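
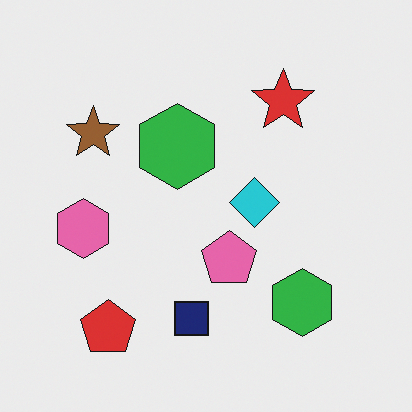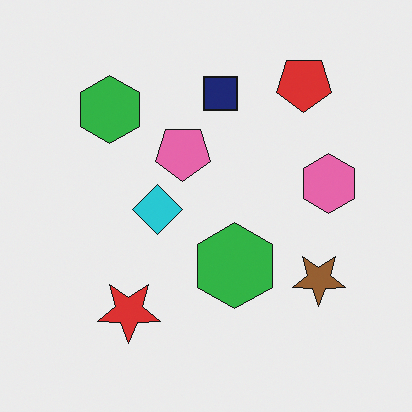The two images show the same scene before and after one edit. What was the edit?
The second image is the first rotated 180°.

The red pentagon sits in the bottom-left of the first image and the top-right of the second — consistent with a whole-image 180° rotation.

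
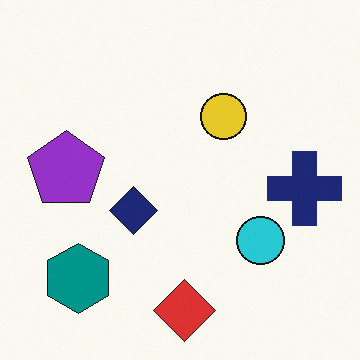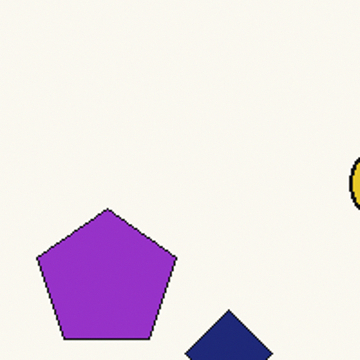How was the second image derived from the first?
This is the original image cropped tightly and scaled back up.

The visible shapes are larger and the field of view is narrower; shapes near the original edges may be partly or wholly outside the frame — a crop-and-rescale.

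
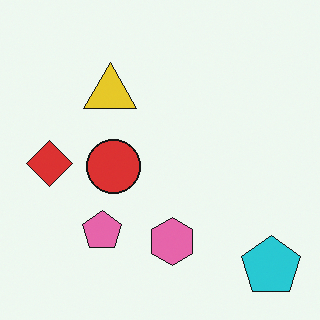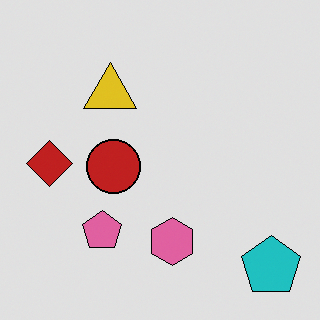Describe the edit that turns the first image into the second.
It was posterized to a reduced palette.

Each flat color has snapped to a coarser quantized level — most visibly, the near-white background has dropped to a flat grey.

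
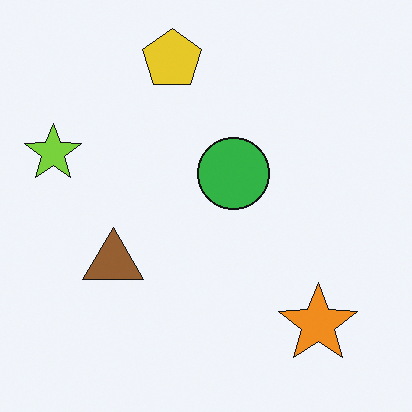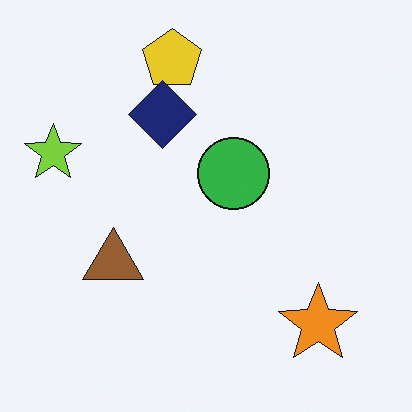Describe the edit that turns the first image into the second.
It was overlaid with an additional navy diamond.

A navy diamond appears in the second image that is absent from the first.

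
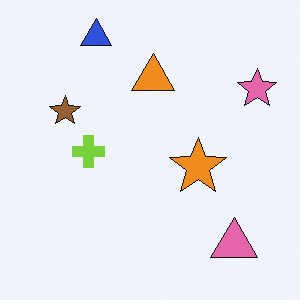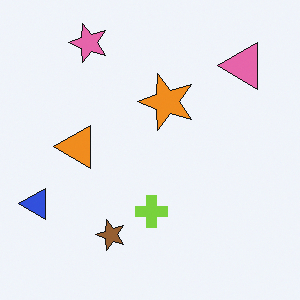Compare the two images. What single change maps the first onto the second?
It was rotated 90° counter-clockwise.

The blue triangle sits in the top-left of the first image and the bottom-left of the second — consistent with a whole-image 90° counter-clockwise rotation.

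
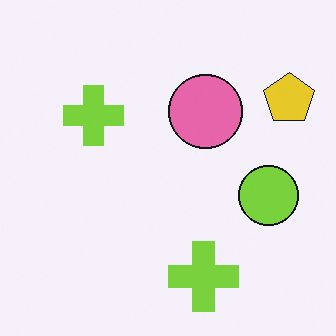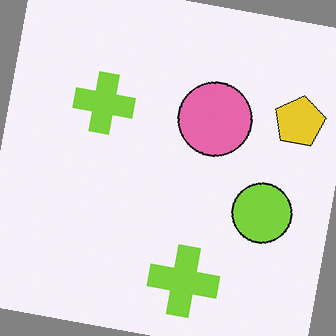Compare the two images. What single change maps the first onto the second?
Rotated clockwise by a slight angle.

Every shape is tilted by the same angle and the image corners show triangular fill wedges — a whole-image rotation by a non-right angle.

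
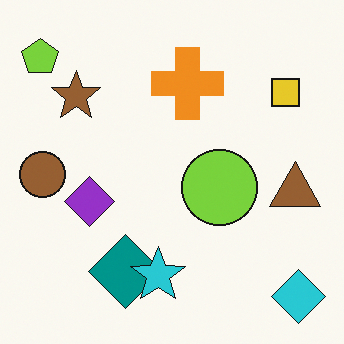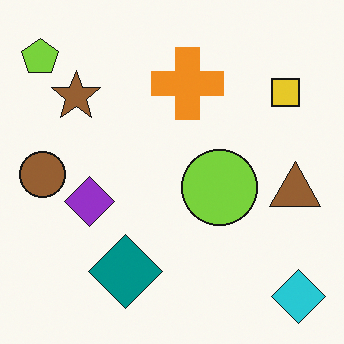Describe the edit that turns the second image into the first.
The first image is the second overlaid with an additional cyan star.

A cyan star appears in the first image that is absent from the second.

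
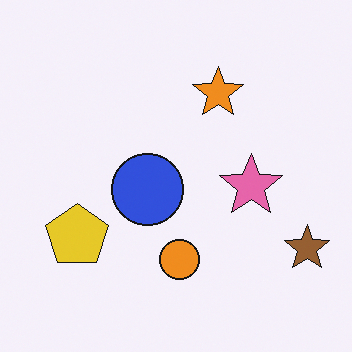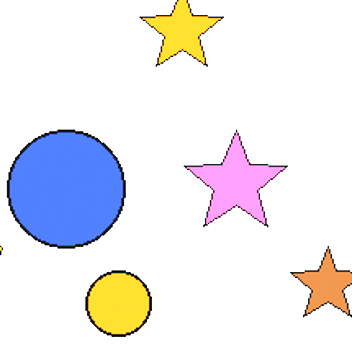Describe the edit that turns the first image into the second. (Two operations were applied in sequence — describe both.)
It was cropped to a noticeably smaller region and rescaled, then noticeably brightened.

The visible shapes are larger and the field of view is narrower; shapes near the original edges may be partly or wholly outside the frame — a crop-and-rescale. Every pixel — background and shapes alike — is uniformly brightened.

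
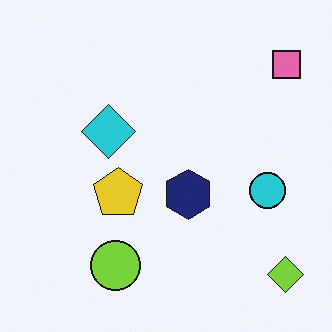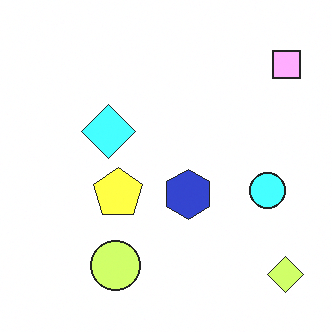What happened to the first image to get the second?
The second image is the first brightened a lot.

Every pixel — background and shapes alike — is uniformly brightened.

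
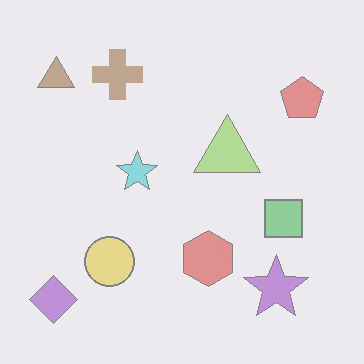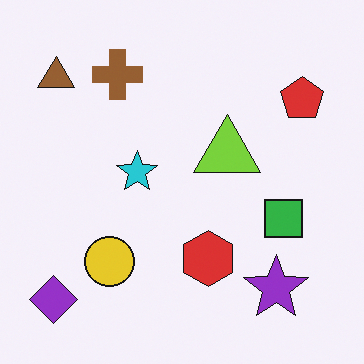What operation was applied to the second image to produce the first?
The first image is the second given much lower contrast.

Tones are pushed toward mid-grey across the whole image — a global contrast change.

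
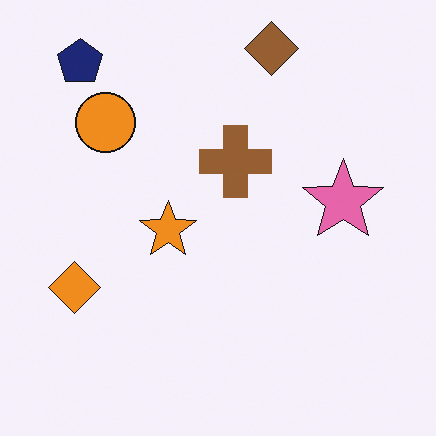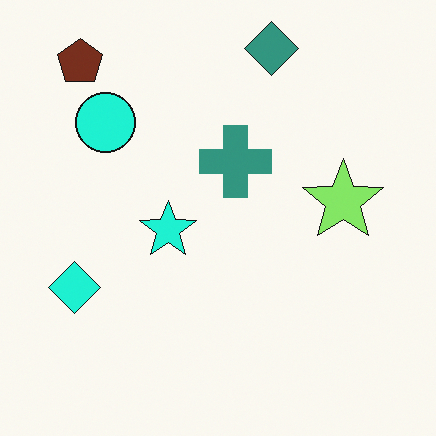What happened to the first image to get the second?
The transformation is: hue-shifted noticeably.

Every shape's color has rotated by the same amount around the hue wheel — a uniform hue shift.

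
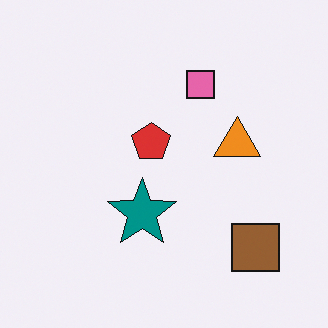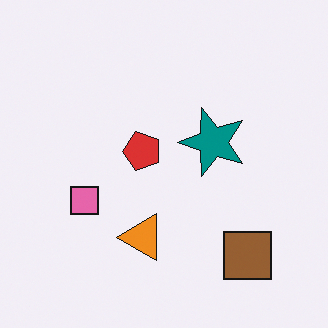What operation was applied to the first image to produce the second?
This is the original image transposed (reflected across the top-left ↔ bottom-right diagonal).

Shapes have swapped their row and column positions — what was in the top-right is now in the bottom-left — a diagonal reflection.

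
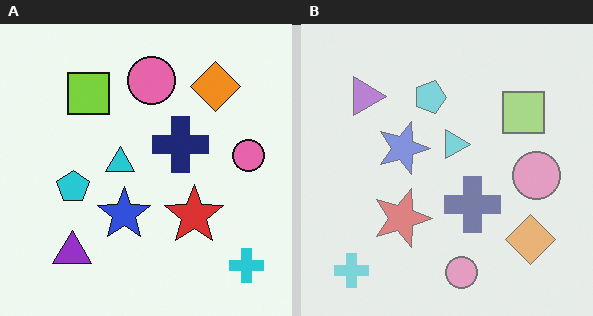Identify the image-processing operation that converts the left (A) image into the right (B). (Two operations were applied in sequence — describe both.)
The right (B) image is the left (A) rotated 90° clockwise, then given much lower contrast.

The cyan cross sits in the bottom-right of the left (A) image and the bottom-left of the right (B) — consistent with a whole-image 90° clockwise rotation. Tones are pushed toward mid-grey across the whole image — a global contrast change.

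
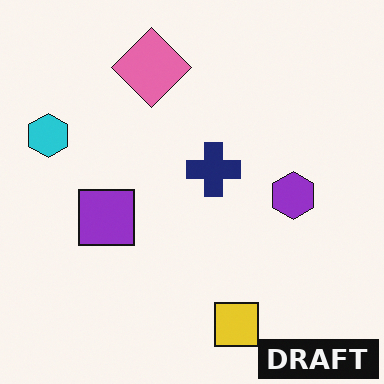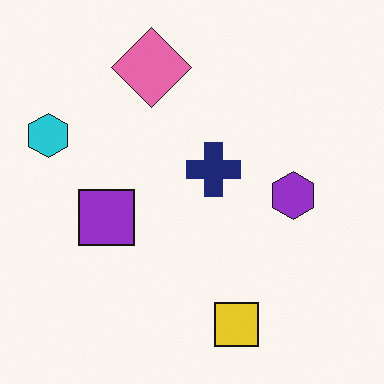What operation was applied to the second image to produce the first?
This is the original image watermarked with the text "DRAFT" in the lower-right corner.

A dark label reading "DRAFT" appears in the lower-right corner.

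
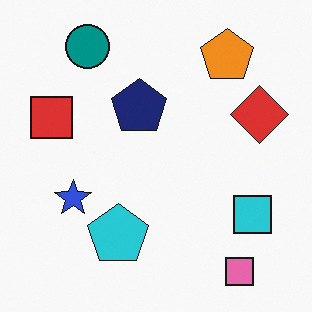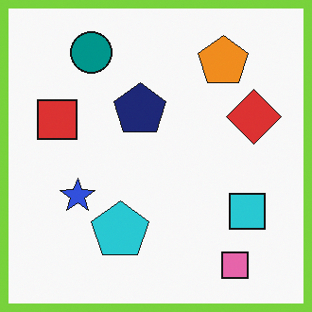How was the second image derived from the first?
The transformation is: framed with a lime border.

A solid lime frame runs around the edge of the second image, with the content slightly shrunk inside it.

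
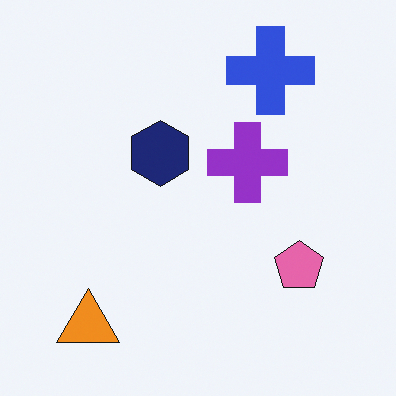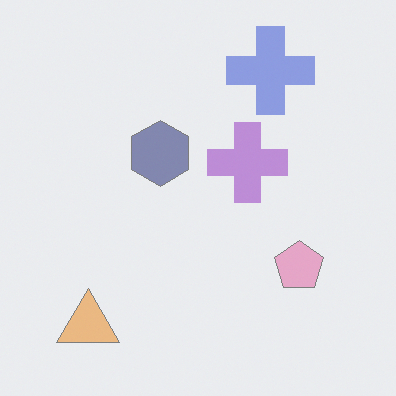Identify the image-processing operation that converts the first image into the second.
The transformation is: given much lower contrast.

Tones are pushed toward mid-grey across the whole image — a global contrast change.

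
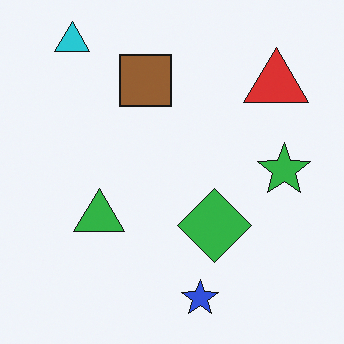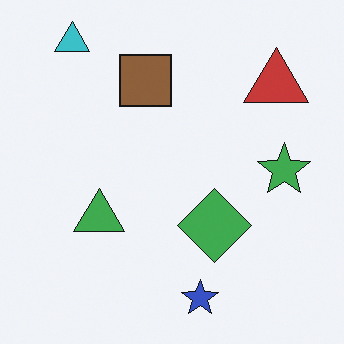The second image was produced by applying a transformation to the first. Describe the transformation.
Slightly desaturated.

All colors are more muted and greyish — a global saturation change.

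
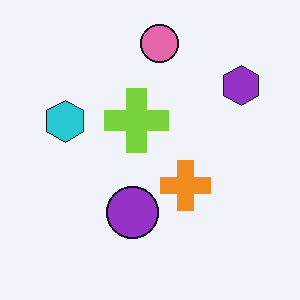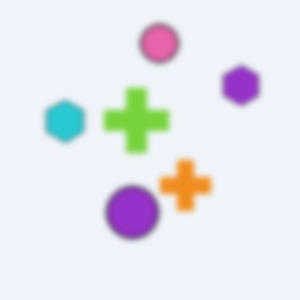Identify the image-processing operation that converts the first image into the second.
The transformation is: moderately blurred.

Shape edges and outlines are uniformly softened across the whole image.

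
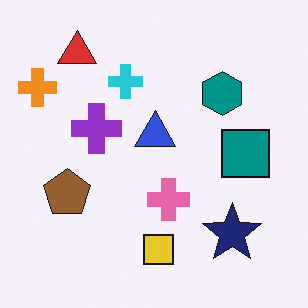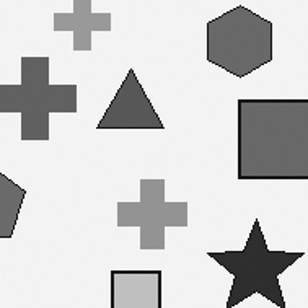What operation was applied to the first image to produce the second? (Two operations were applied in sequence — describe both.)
The transformation is: cropped to a noticeably smaller region and rescaled, then converted to grayscale.

The visible shapes are larger and the field of view is narrower; shapes near the original edges may be partly or wholly outside the frame — a crop-and-rescale. All color is removed — every shape is now a shade of grey.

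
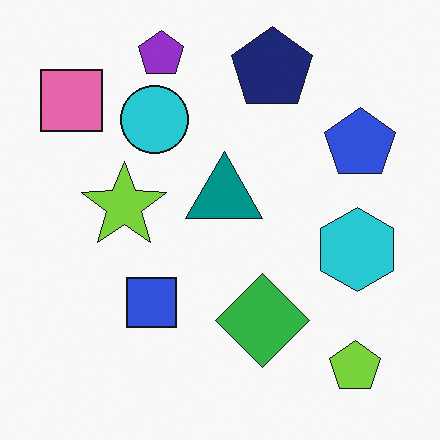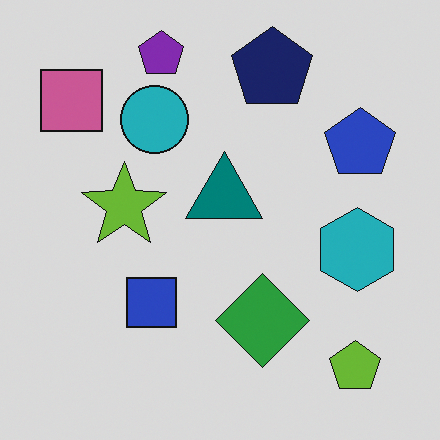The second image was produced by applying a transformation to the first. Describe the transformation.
The image was slightly darkened.

Every pixel — background and shapes alike — is uniformly darkened.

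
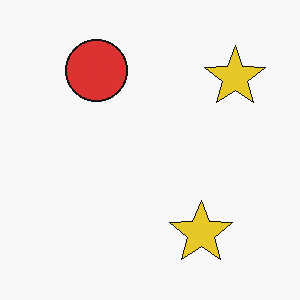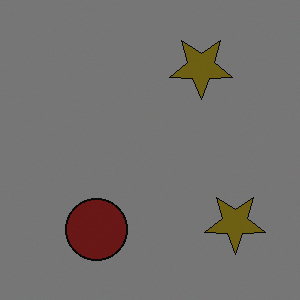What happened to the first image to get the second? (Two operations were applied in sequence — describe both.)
The transformation is: substantially darkened, then flipped vertically (top ↔ bottom).

Every pixel — background and shapes alike — is uniformly darkened. The red circle is in the top-left of the first image and the bottom-left of the second — shapes on opposite sides of the horizontal midline have swapped in a mirror flip.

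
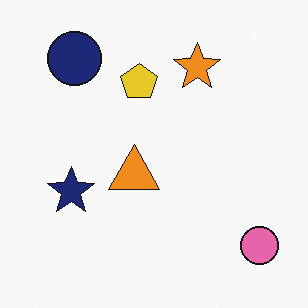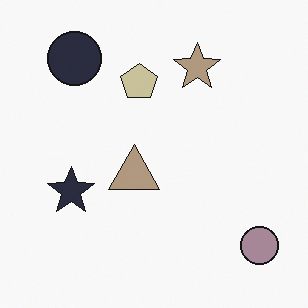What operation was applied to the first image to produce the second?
It was heavily desaturated.

All colors are more muted and greyish — a global saturation change.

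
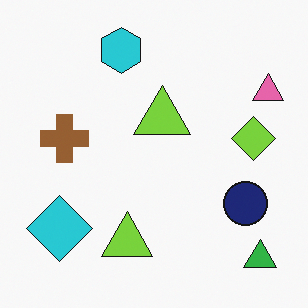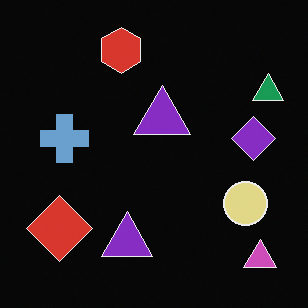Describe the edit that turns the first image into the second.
It was color-inverted (negative).

The light background has become dark and every shape's color is its complement — a photographic negative.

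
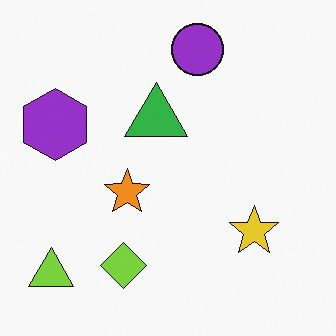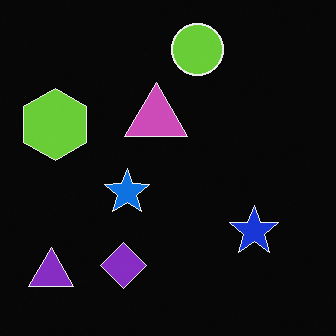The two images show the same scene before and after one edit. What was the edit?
This is the original image color-inverted (negative).

The light background has become dark and every shape's color is its complement — a photographic negative.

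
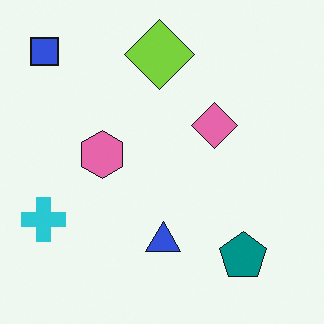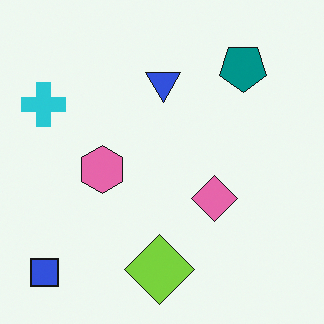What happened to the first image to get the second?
Flipped vertically (top ↔ bottom).

The blue square is in the top-left of the first image and the bottom-left of the second — shapes on opposite sides of the horizontal midline have swapped in a mirror flip.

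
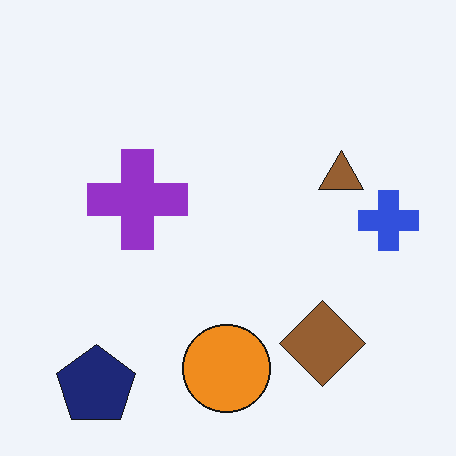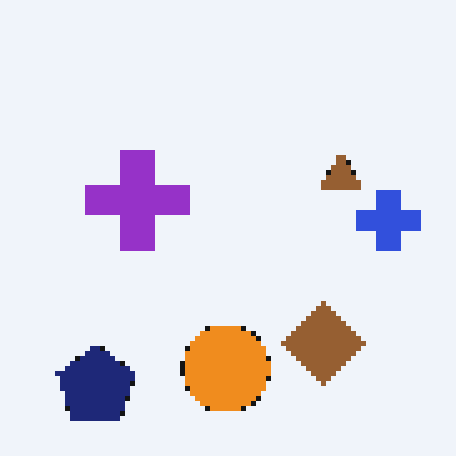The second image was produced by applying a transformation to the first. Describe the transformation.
The second image is the first lightly pixelated (a mild mosaic effect).

Shapes are reduced to large square blocks; fine edges and outlines are lost — a downscale-then-upscale (mosaic) effect.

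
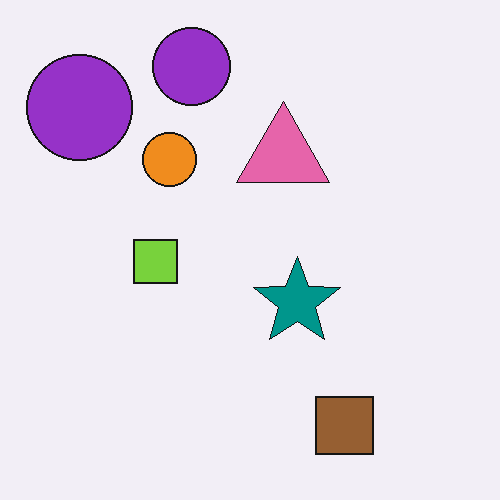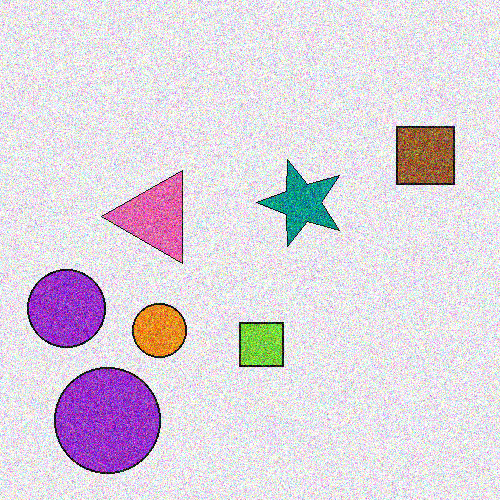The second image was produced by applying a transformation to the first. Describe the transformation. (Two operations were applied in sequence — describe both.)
It was rotated 90° counter-clockwise, then degraded with a thick layer of grain.

The brown square sits in the bottom-right of the first image and the top-right of the second — consistent with a whole-image 90° counter-clockwise rotation. Random speckle covers the whole image, including the flat background.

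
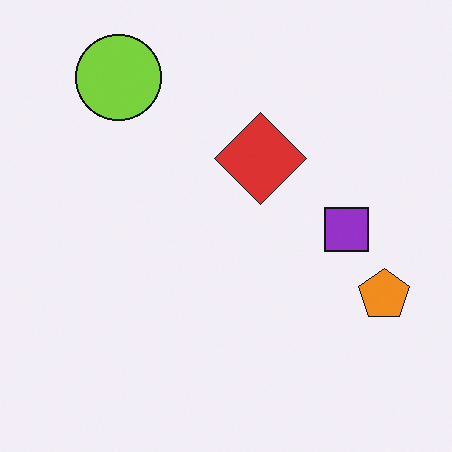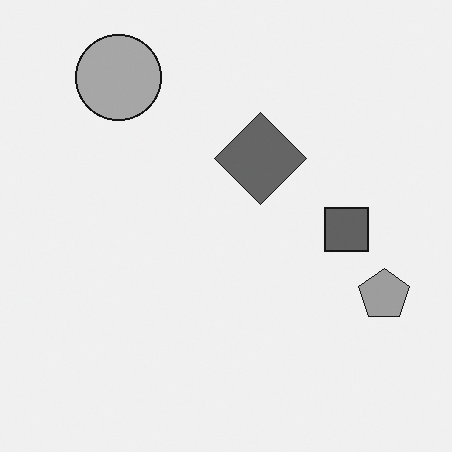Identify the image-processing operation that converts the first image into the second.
Converted to grayscale.

All color is removed — every shape is now a shade of grey.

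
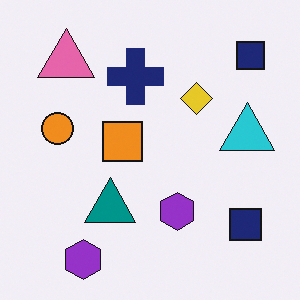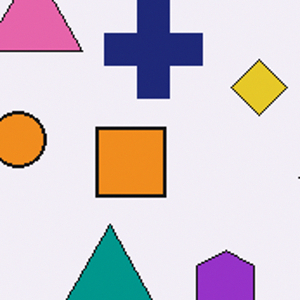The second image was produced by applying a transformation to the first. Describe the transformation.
The image was cropped tightly and scaled back up.

The visible shapes are larger and the field of view is narrower; shapes near the original edges may be partly or wholly outside the frame — a crop-and-rescale.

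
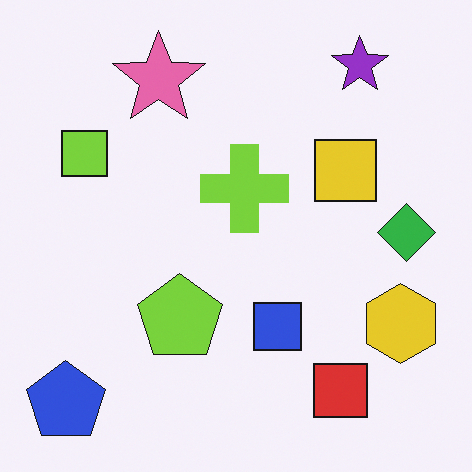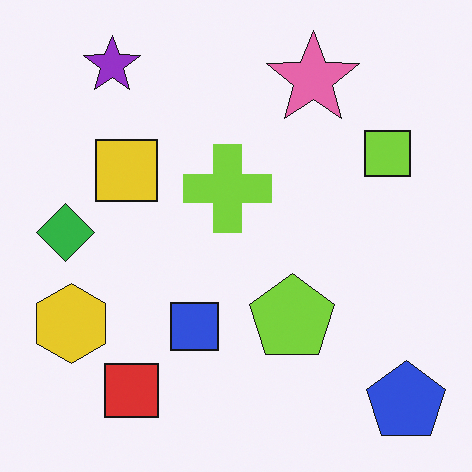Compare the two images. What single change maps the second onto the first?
The transformation is: flipped horizontally (left ↔ right).

The green diamond is in the left of the second image and the right of the first — shapes on opposite sides of the vertical midline have swapped in a mirror flip.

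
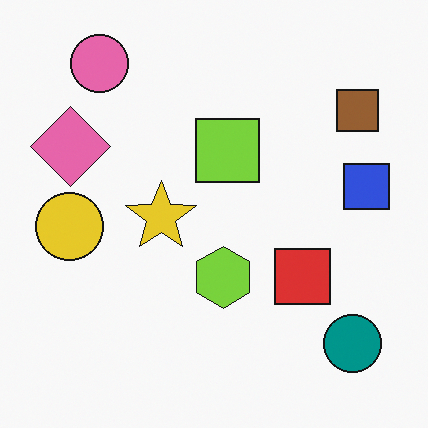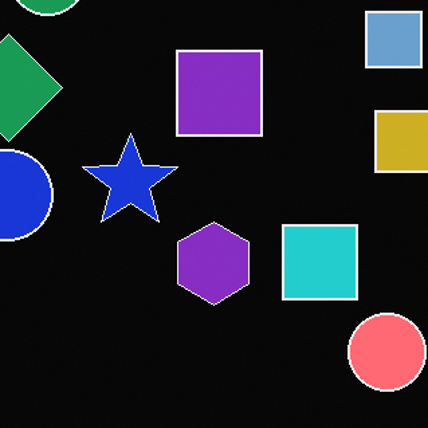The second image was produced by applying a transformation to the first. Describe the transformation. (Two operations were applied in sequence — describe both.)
The transformation is: color-inverted (negative), then cropped to a modestly smaller region and rescaled.

The light background has become dark and every shape's color is its complement — a photographic negative. The visible shapes are larger and the field of view is narrower; shapes near the original edges may be partly or wholly outside the frame — a crop-and-rescale.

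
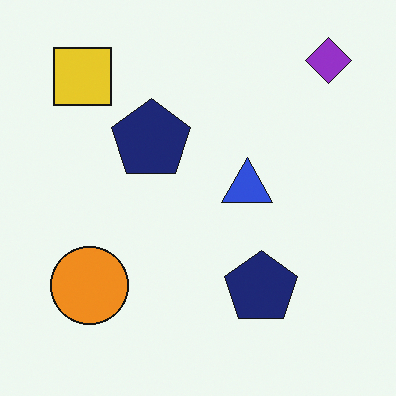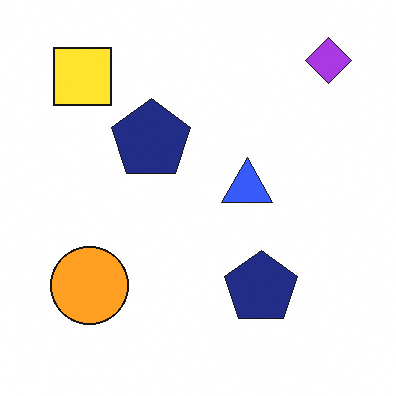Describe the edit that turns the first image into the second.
The image was slightly brightened.

Every pixel — background and shapes alike — is uniformly brightened.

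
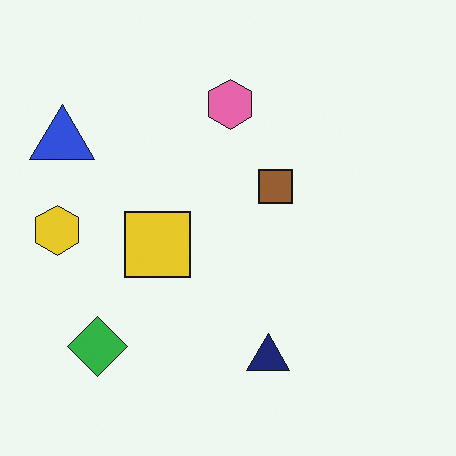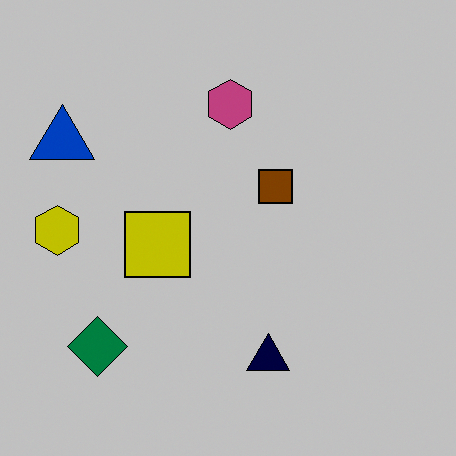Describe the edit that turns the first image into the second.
The transformation is: heavily posterized to just a handful of flat colors.

Each flat color has snapped to a coarser quantized level — most visibly, the near-white background has dropped to a flat grey.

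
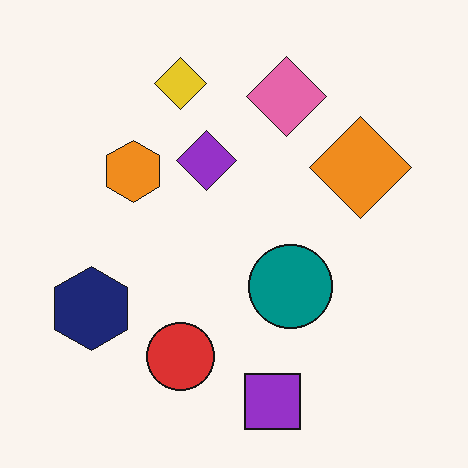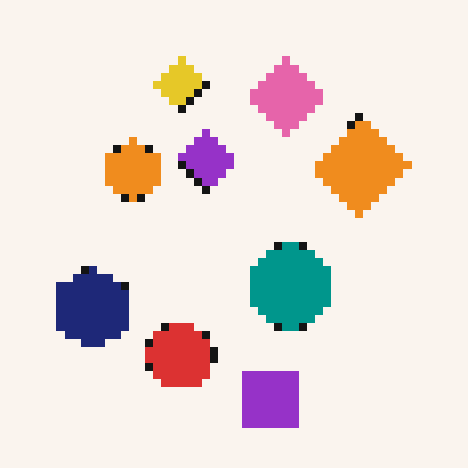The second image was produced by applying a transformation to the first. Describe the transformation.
This is the original image pixelated into visible square blocks.

Shapes are reduced to large square blocks; fine edges and outlines are lost — a downscale-then-upscale (mosaic) effect.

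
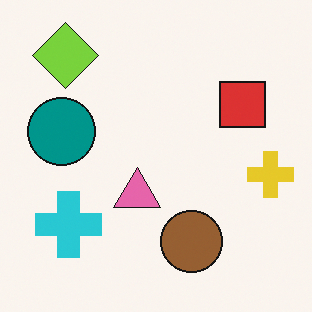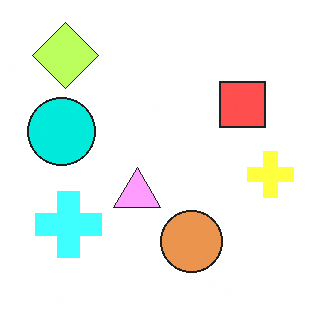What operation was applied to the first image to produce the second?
It was brightened a lot.

Every pixel — background and shapes alike — is uniformly brightened.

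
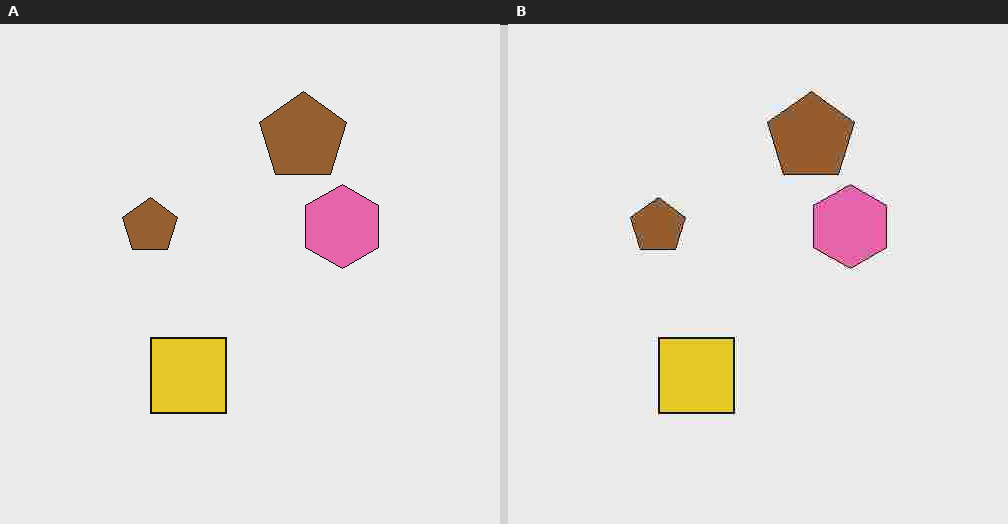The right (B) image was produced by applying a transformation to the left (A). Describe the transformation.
This is the original image heavily JPEG-compressed with obvious blocking artifacts.

Blocky 8×8 compression artifacts appear around shape edges and the flat background shows ringing — characteristic JPEG degradation.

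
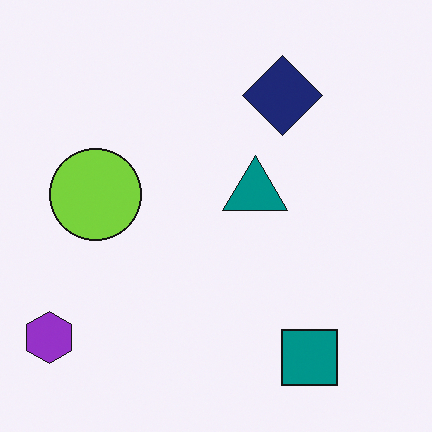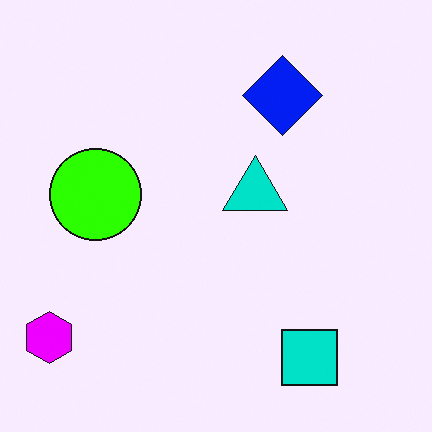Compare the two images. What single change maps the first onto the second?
This is the original image made much more vivid (saturation change).

All colors are more vivid — a global saturation change.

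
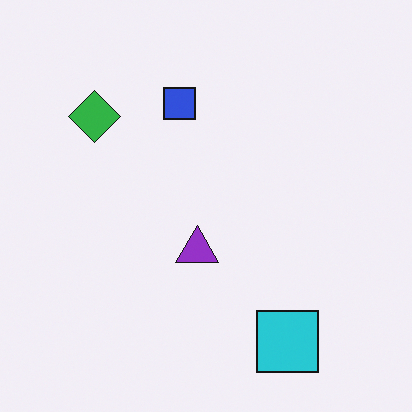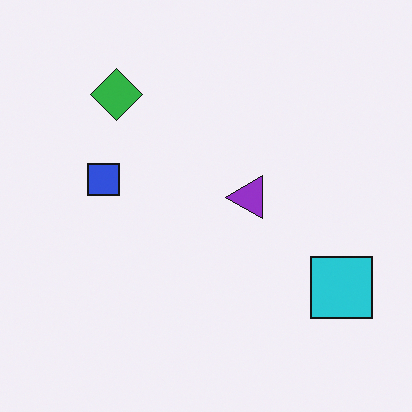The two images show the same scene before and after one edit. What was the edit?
It was transposed (reflected across the top-left ↔ bottom-right diagonal).

Shapes have swapped their row and column positions — what was in the top-right is now in the bottom-left — a diagonal reflection.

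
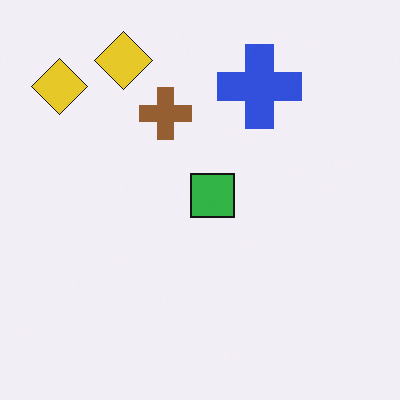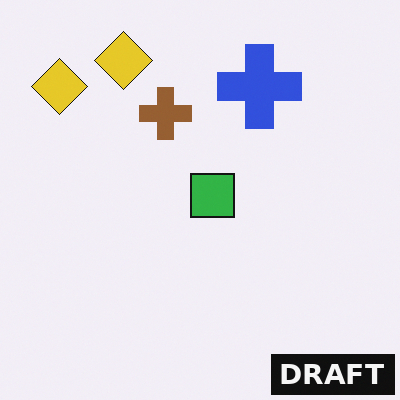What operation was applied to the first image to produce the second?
Watermarked with the text "DRAFT" in the lower-right corner.

A dark label reading "DRAFT" appears in the lower-right corner.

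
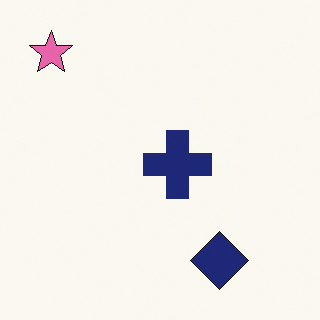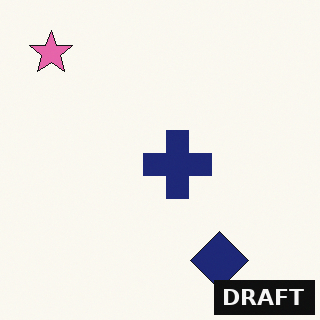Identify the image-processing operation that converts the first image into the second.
This is the original image watermarked with the text "DRAFT" in the lower-right corner.

A dark label reading "DRAFT" appears in the lower-right corner.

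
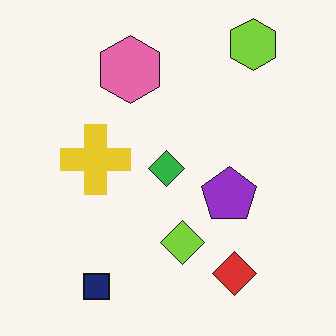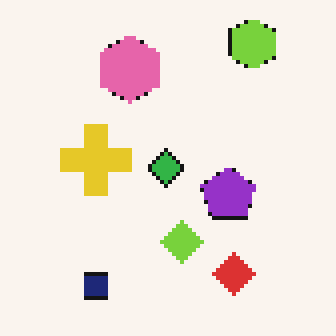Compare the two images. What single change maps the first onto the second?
It was lightly pixelated (a mild mosaic effect).

Shapes are reduced to large square blocks; fine edges and outlines are lost — a downscale-then-upscale (mosaic) effect.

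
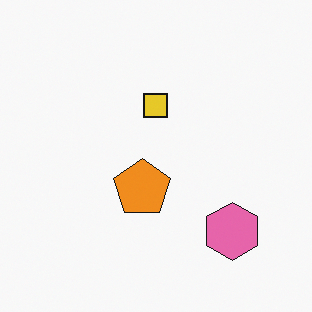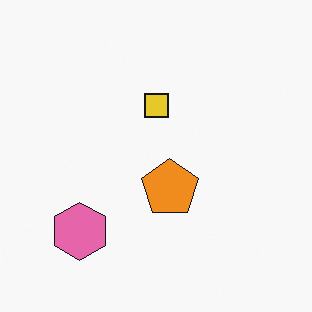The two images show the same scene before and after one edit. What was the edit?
It was flipped horizontally (left ↔ right).

The pink hexagon is in the bottom-right of the first image and the bottom-left of the second — shapes on opposite sides of the vertical midline have swapped in a mirror flip.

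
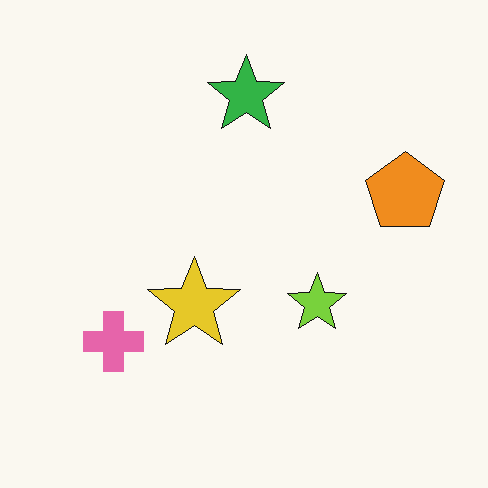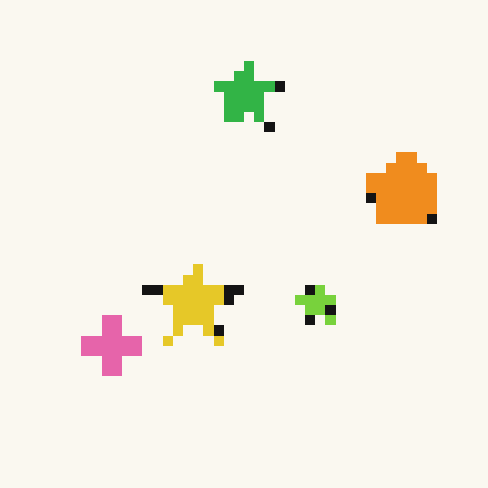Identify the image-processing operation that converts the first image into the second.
This is the original image coarsely pixelated.

Shapes are reduced to large square blocks; fine edges and outlines are lost — a downscale-then-upscale (mosaic) effect.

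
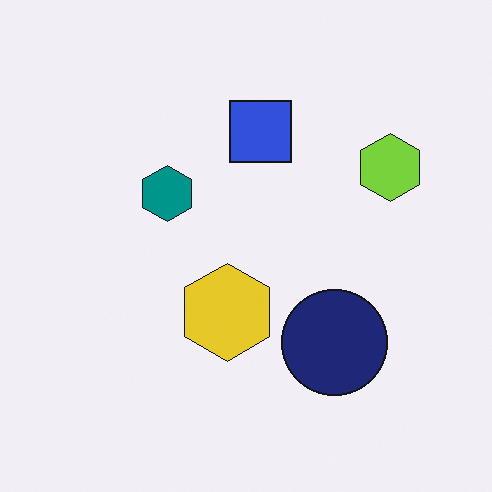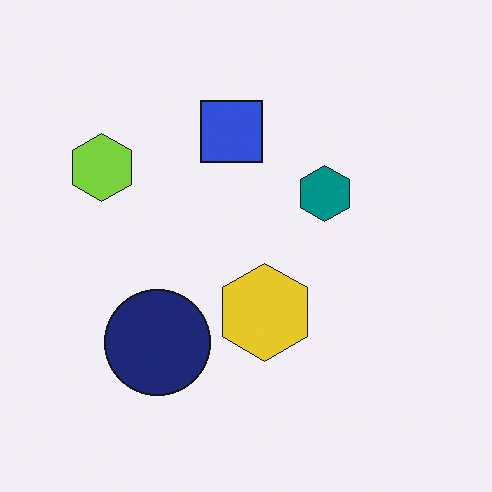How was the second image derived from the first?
The transformation is: flipped horizontally (left ↔ right).

The lime hexagon is in the right of the first image and the left of the second — shapes on opposite sides of the vertical midline have swapped in a mirror flip.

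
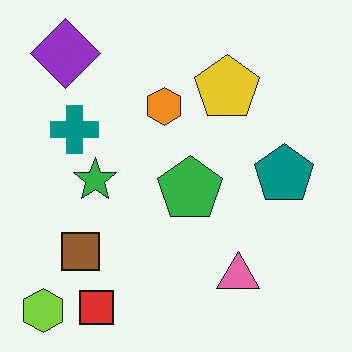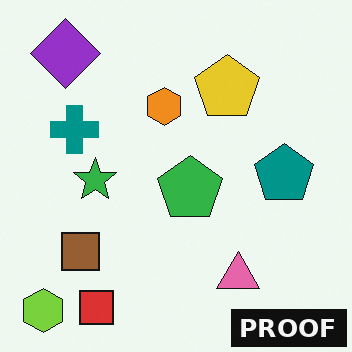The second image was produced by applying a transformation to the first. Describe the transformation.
It was watermarked with the text "PROOF" in the lower-right corner.

A dark label reading "PROOF" appears in the lower-right corner.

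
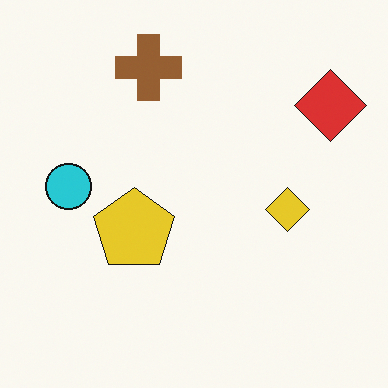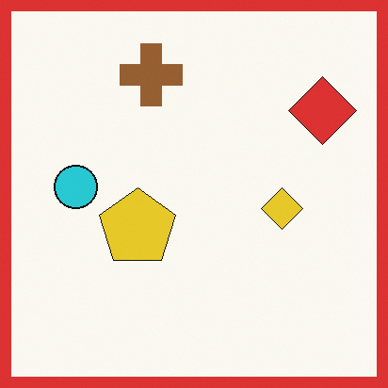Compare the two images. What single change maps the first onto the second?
The image was framed with a red border.

A solid red frame runs around the edge of the second image, with the content slightly shrunk inside it.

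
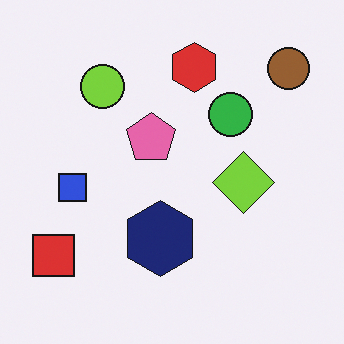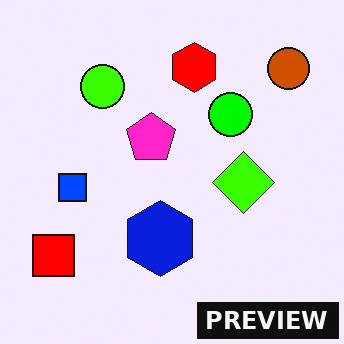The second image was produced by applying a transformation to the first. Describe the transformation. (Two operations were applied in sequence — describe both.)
This is the original image made much more vivid (saturation change), then watermarked with the text "PREVIEW" in the lower-right corner.

All colors are more vivid — a global saturation change. A dark label reading "PREVIEW" appears in the lower-right corner.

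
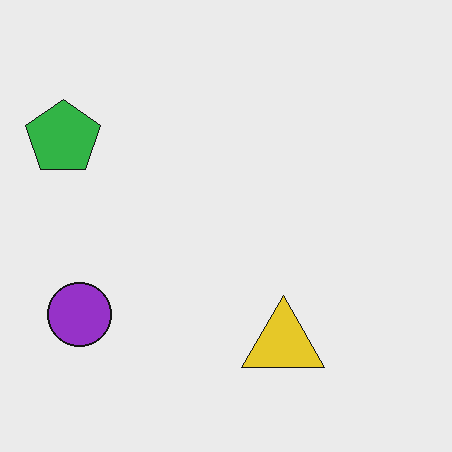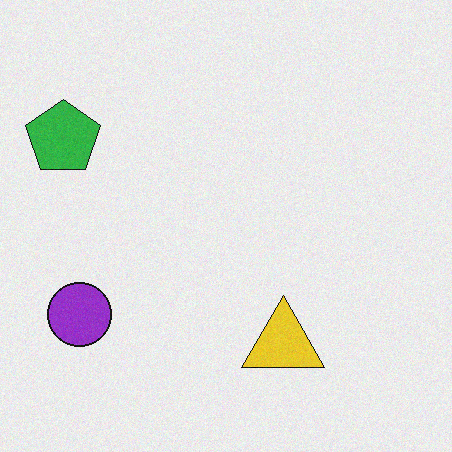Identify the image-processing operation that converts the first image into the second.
The transformation is: degraded with light additive noise.

Random speckle covers the whole image, including the flat background.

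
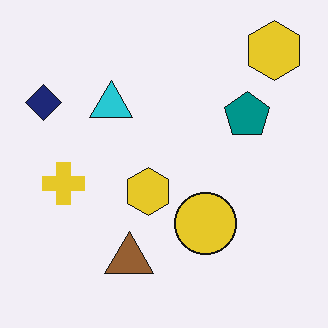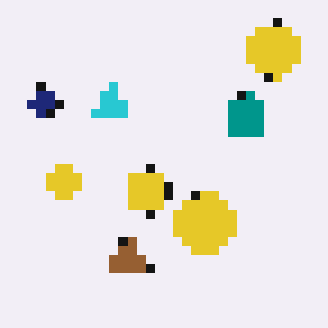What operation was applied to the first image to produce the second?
The transformation is: heavily pixelated into large blocks.

Shapes are reduced to large square blocks; fine edges and outlines are lost — a downscale-then-upscale (mosaic) effect.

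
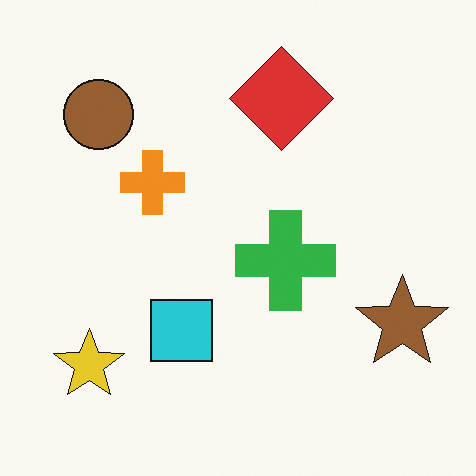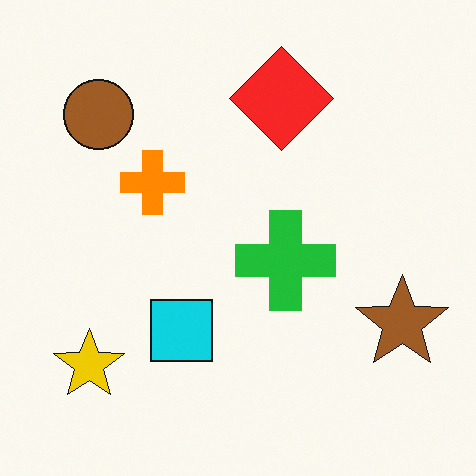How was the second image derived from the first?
The second image is the first slightly oversaturated.

All colors are more vivid — a global saturation change.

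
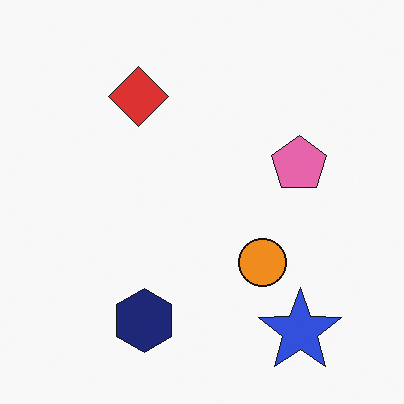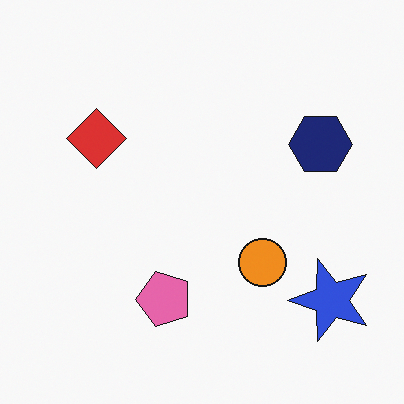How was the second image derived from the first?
The image was transposed (reflected across the top-left ↔ bottom-right diagonal).

Shapes have swapped their row and column positions — what was in the top-right is now in the bottom-left — a diagonal reflection.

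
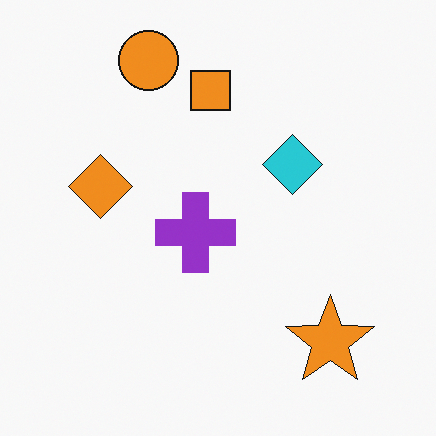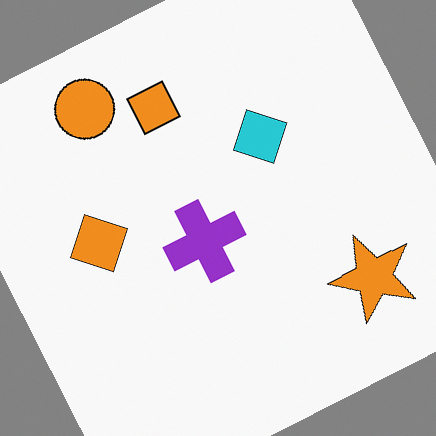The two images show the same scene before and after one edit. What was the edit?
This is the original image rotated counter-clockwise by a moderate amount.

Every shape is tilted by the same angle and the image corners show triangular fill wedges — a whole-image rotation by a non-right angle.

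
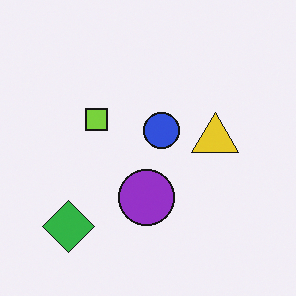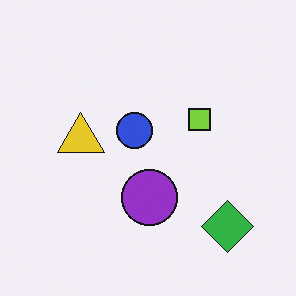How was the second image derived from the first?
Flipped horizontally (left ↔ right).

The green diamond is in the bottom-left of the first image and the bottom-right of the second — shapes on opposite sides of the vertical midline have swapped in a mirror flip.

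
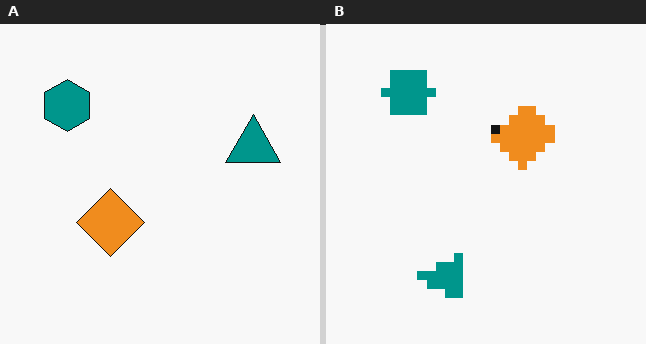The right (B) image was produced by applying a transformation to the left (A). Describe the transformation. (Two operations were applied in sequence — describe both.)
The transformation is: transposed (reflected across the top-left ↔ bottom-right diagonal), then heavily pixelated into large blocks.

Shapes have swapped their row and column positions — what was in the top-right is now in the bottom-left — a diagonal reflection. Shapes are reduced to large square blocks; fine edges and outlines are lost — a downscale-then-upscale (mosaic) effect.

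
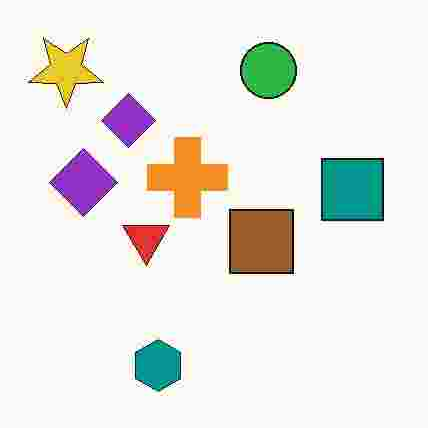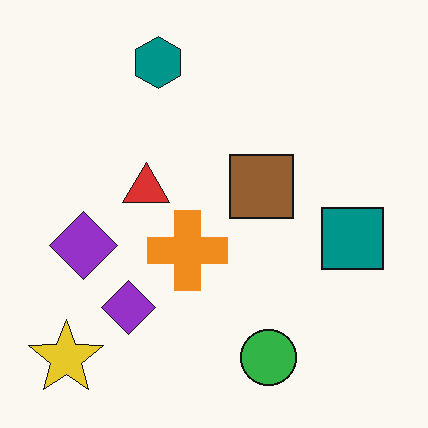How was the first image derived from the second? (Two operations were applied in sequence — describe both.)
The image was degraded with heavy JPEG compression, then flipped vertically (top ↔ bottom).

Blocky 8×8 compression artifacts appear around shape edges and the flat background shows ringing — characteristic JPEG degradation. The teal hexagon is in the top of the second image and the bottom of the first — shapes on opposite sides of the horizontal midline have swapped in a mirror flip.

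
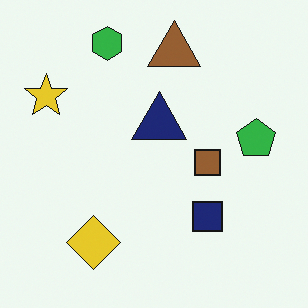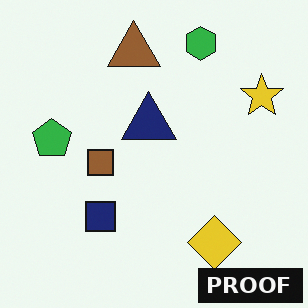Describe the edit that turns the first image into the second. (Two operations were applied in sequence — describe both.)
This is the original image flipped horizontally (left ↔ right), then watermarked with the text "PROOF" in the lower-right corner.

The yellow star is in the top-left of the first image and the top-right of the second — shapes on opposite sides of the vertical midline have swapped in a mirror flip. A dark label reading "PROOF" appears in the lower-right corner.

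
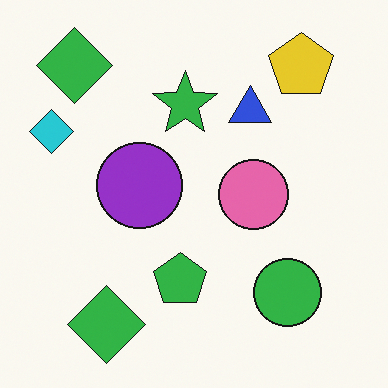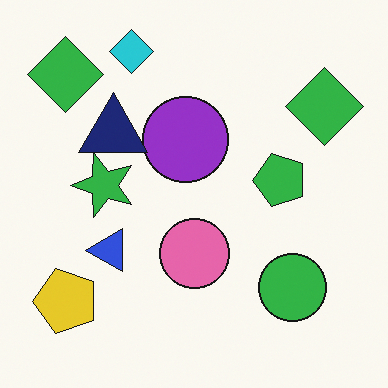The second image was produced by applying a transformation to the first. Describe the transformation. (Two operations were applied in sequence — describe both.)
This is the original image transposed (reflected across the top-left ↔ bottom-right diagonal), then overlaid with an additional navy triangle.

Shapes have swapped their row and column positions — what was in the top-right is now in the bottom-left — a diagonal reflection. A navy triangle appears in the second image that is absent from the first.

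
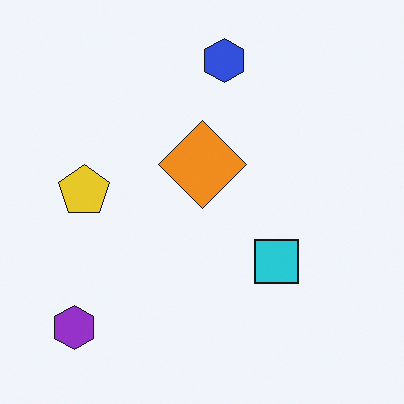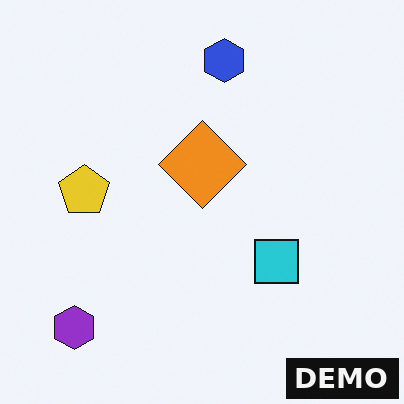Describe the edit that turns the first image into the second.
This is the original image watermarked with the text "DEMO" in the lower-right corner.

A dark label reading "DEMO" appears in the lower-right corner.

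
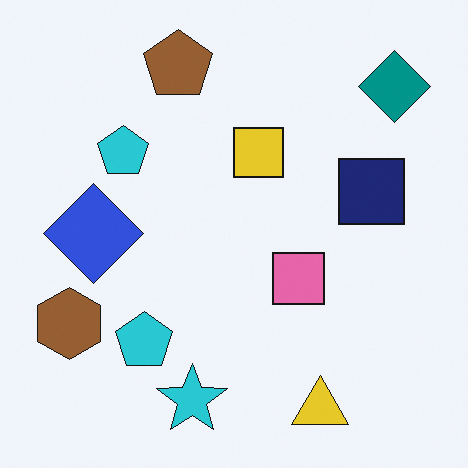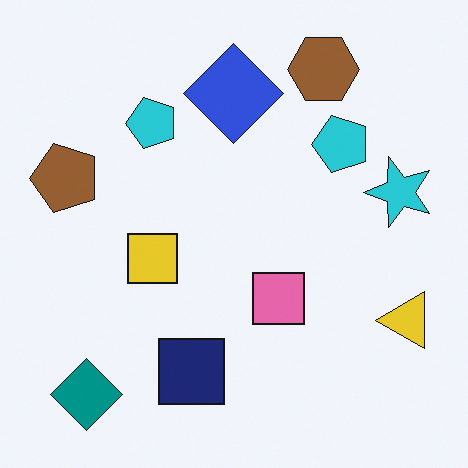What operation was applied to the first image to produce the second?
The image was transposed (reflected across the top-left ↔ bottom-right diagonal).

Shapes have swapped their row and column positions — what was in the top-right is now in the bottom-left — a diagonal reflection.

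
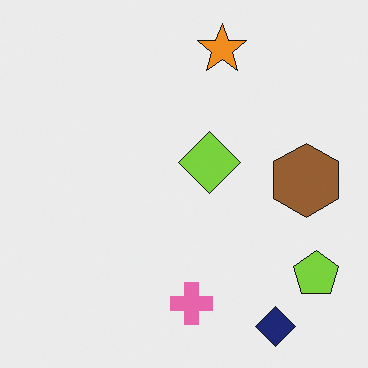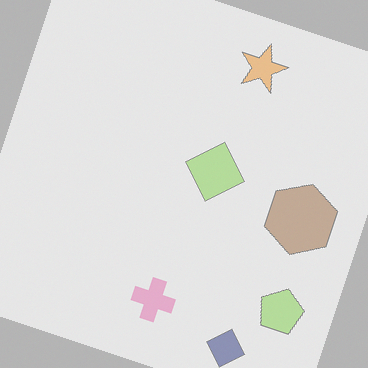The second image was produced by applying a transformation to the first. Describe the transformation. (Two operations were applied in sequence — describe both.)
The transformation is: washed out (contrast reduced), then rotated clockwise by a clearly visible amount.

Tones are pushed toward mid-grey across the whole image — a global contrast change. Every shape is tilted by the same angle and the image corners show triangular fill wedges — a whole-image rotation by a non-right angle.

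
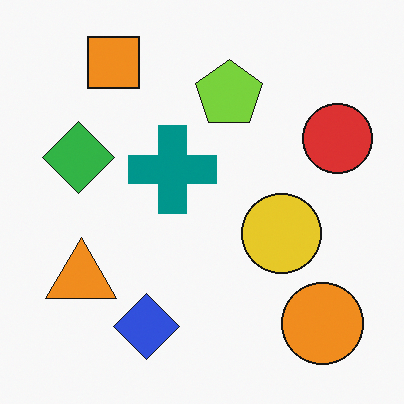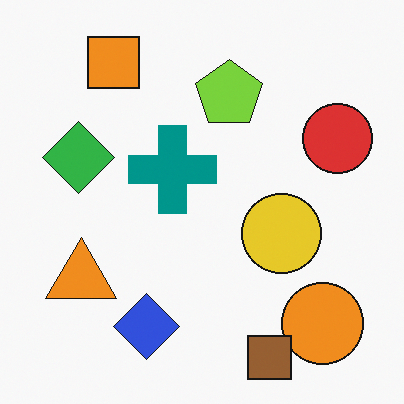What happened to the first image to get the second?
The transformation is: overlaid with an additional brown square.

A brown square appears in the second image that is absent from the first.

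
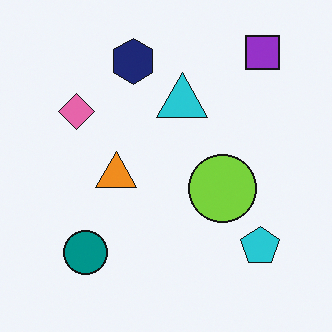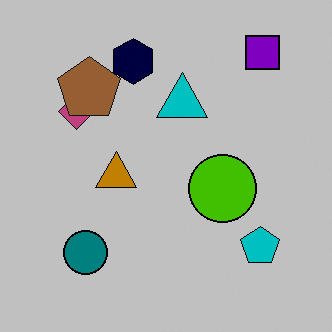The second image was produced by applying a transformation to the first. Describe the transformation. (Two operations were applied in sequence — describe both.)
It was aggressively posterized, then overlaid with an additional brown pentagon.

Each flat color has snapped to a coarser quantized level — most visibly, the near-white background has dropped to a flat grey. A brown pentagon appears in the second image that is absent from the first.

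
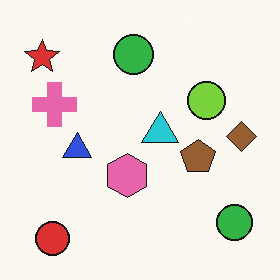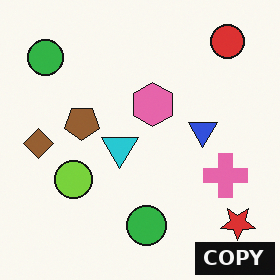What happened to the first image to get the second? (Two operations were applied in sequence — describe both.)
The transformation is: rotated 180°, then watermarked with the text "COPY" in the lower-right corner.

The red circle sits in the bottom-left of the first image and the top-right of the second — consistent with a whole-image 180° rotation. A dark label reading "COPY" appears in the lower-right corner.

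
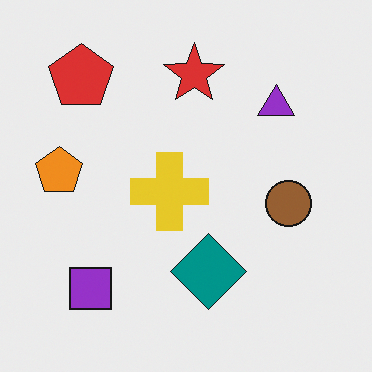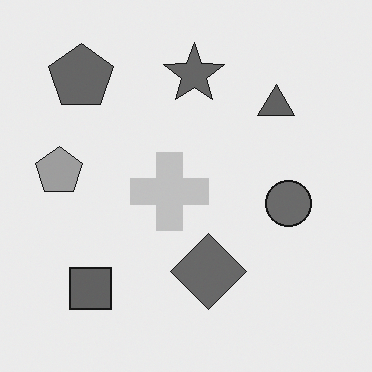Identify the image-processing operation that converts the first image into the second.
This is the original image converted to grayscale.

All color is removed — every shape is now a shade of grey.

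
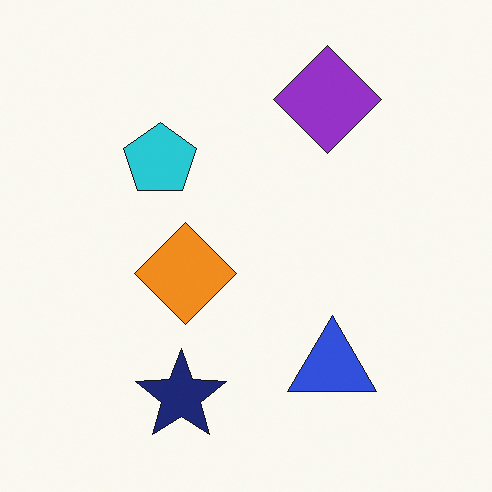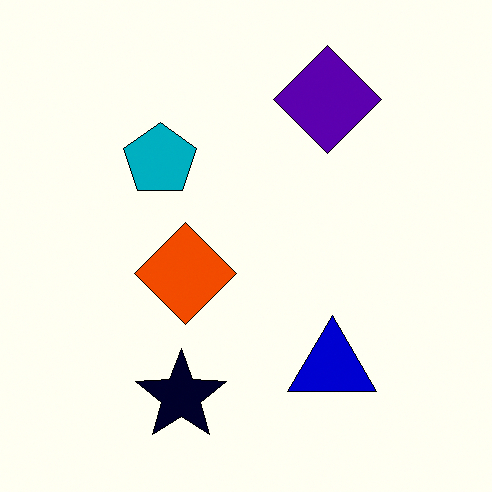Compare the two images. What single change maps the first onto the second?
Boosted in contrast.

Tones are pushed away from mid-grey across the whole image — a global contrast change.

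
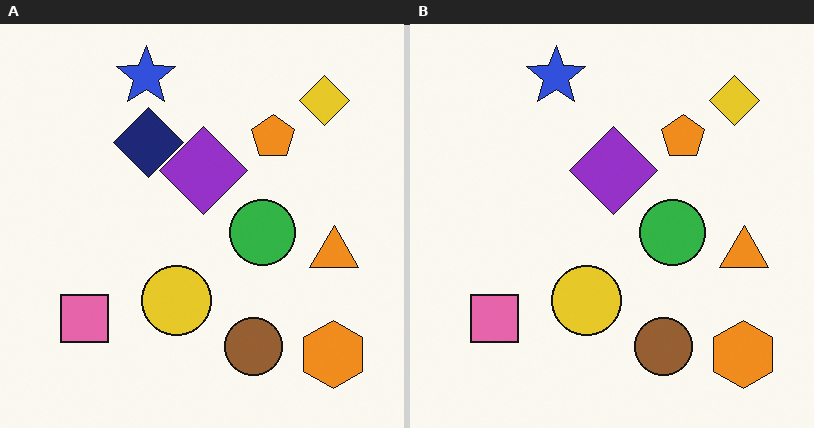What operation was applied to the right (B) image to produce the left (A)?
Overlaid with an additional navy diamond.

A navy diamond appears in the left (A) image that is absent from the right (B).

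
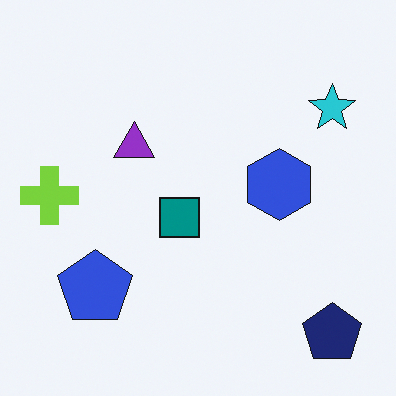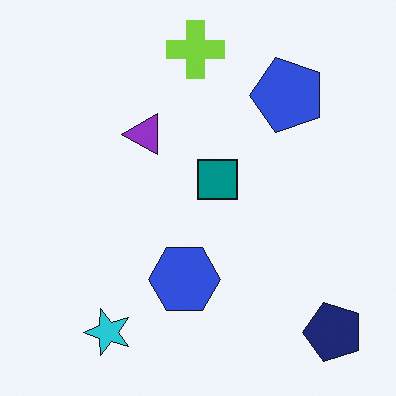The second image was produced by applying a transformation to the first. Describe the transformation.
Transposed (reflected across the top-left ↔ bottom-right diagonal).

Shapes have swapped their row and column positions — what was in the top-right is now in the bottom-left — a diagonal reflection.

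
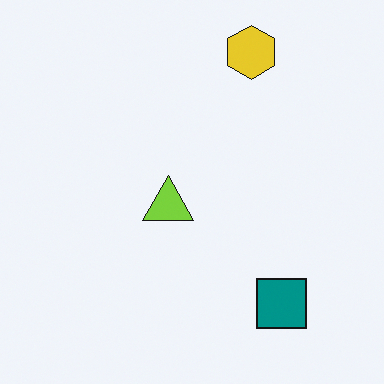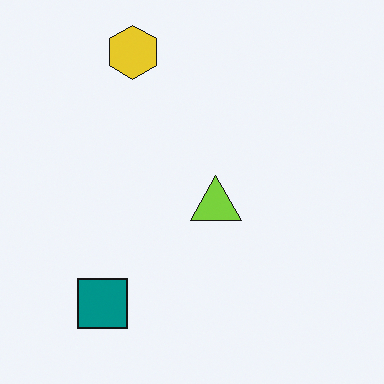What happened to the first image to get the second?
The transformation is: flipped horizontally (left ↔ right).

The teal square is in the bottom-right of the first image and the bottom-left of the second — shapes on opposite sides of the vertical midline have swapped in a mirror flip.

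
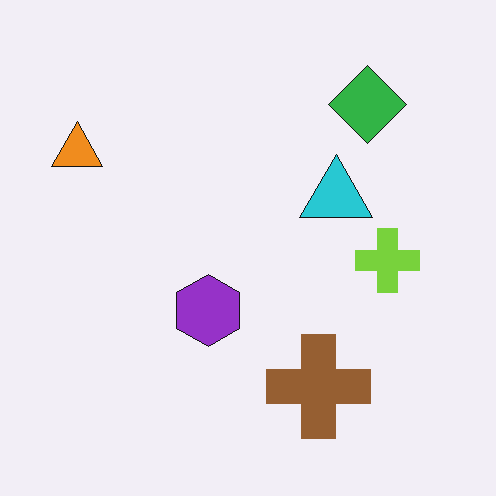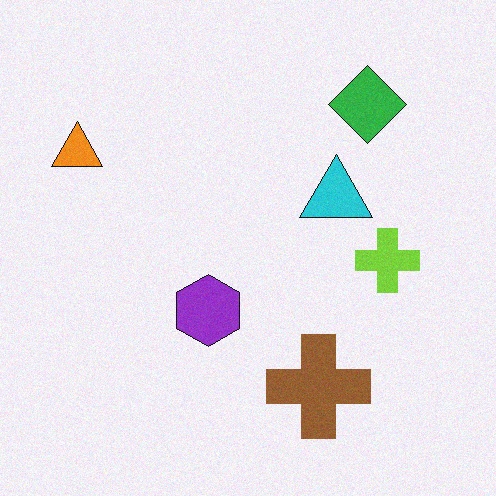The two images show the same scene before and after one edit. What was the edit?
This is the original image degraded with a light layer of grain.

Random speckle covers the whole image, including the flat background.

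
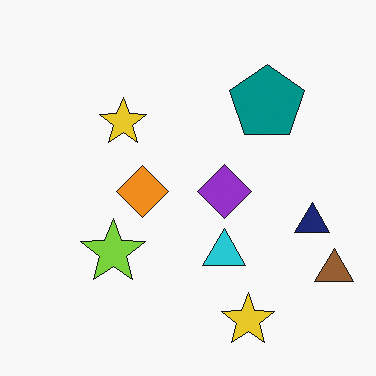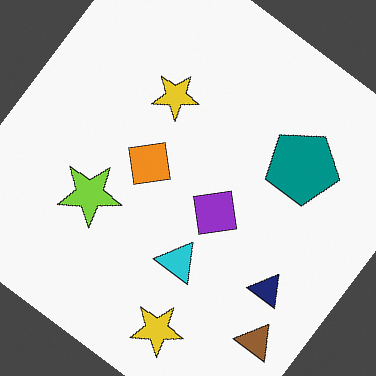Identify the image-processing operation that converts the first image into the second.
The image was rotated clockwise by a large amount — several tens of degrees.

Every shape is tilted by the same angle and the image corners show triangular fill wedges — a whole-image rotation by a non-right angle.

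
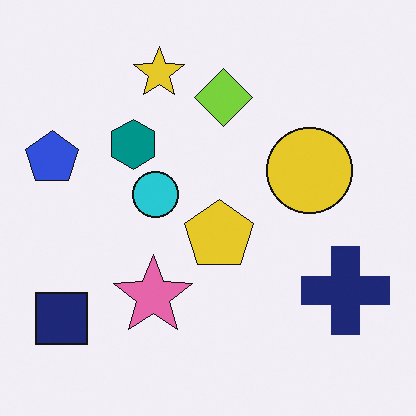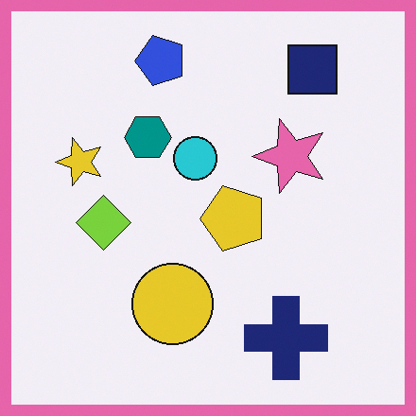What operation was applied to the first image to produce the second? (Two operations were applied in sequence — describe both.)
The transformation is: transposed (reflected across the top-left ↔ bottom-right diagonal), then framed with a pink border.

Shapes have swapped their row and column positions — what was in the top-right is now in the bottom-left — a diagonal reflection. A solid pink frame runs around the edge of the second image, with the content slightly shrunk inside it.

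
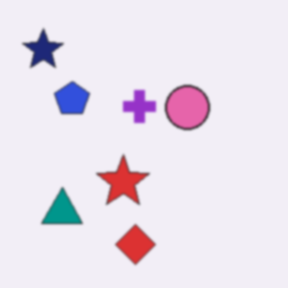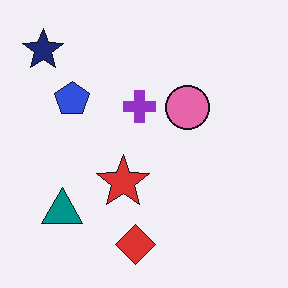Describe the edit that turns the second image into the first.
The transformation is: slightly softened.

Shape edges and outlines are uniformly softened across the whole image.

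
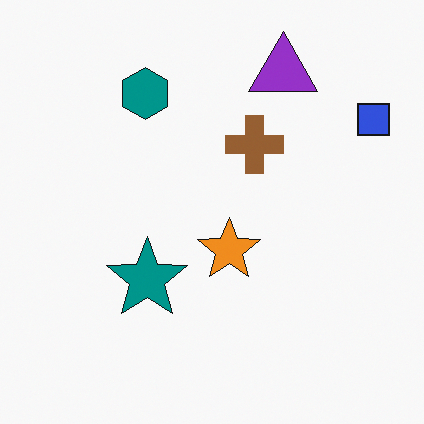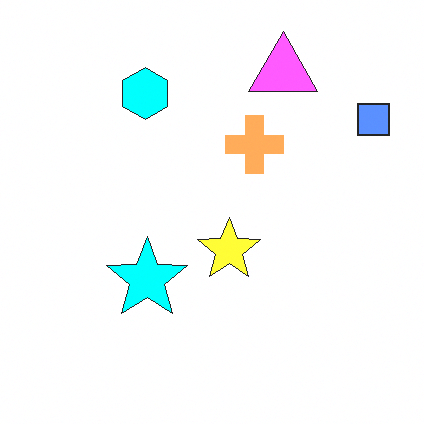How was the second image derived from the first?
It was substantially brightened.

Every pixel — background and shapes alike — is uniformly brightened.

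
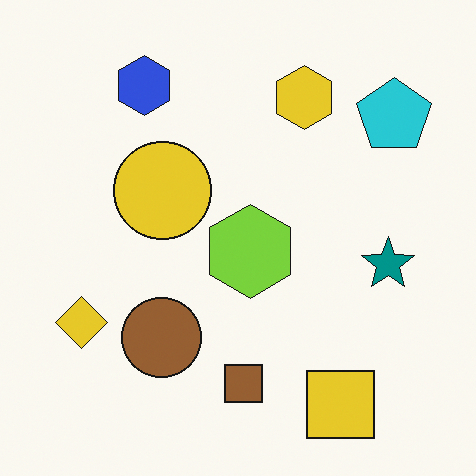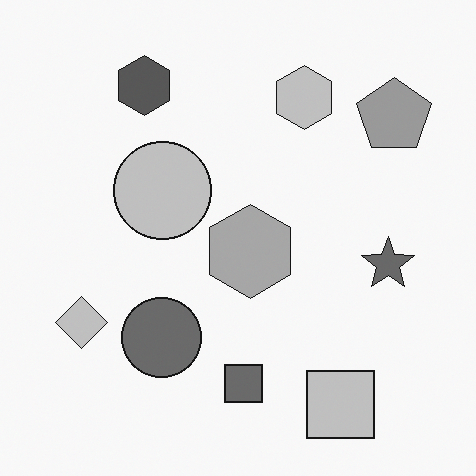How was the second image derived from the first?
The transformation is: converted to grayscale.

All color is removed — every shape is now a shade of grey.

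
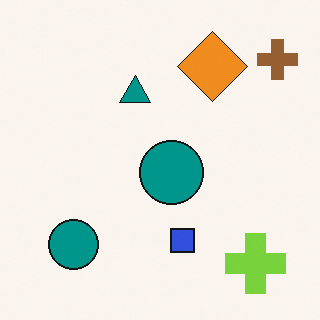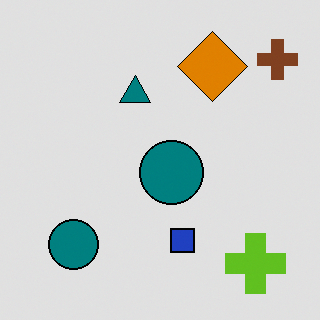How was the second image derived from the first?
Moderately posterized.

Each flat color has snapped to a coarser quantized level — most visibly, the near-white background has dropped to a flat grey.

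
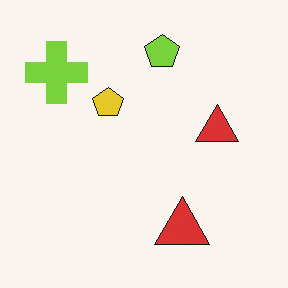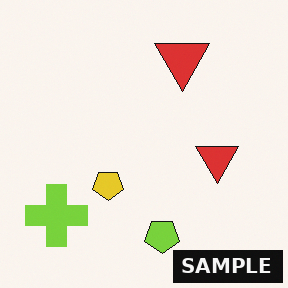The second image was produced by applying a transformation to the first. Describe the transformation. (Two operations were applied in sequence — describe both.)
Flipped vertically (top ↔ bottom), then watermarked with the text "SAMPLE" in the lower-right corner.

The lime pentagon is in the top of the first image and the bottom of the second — shapes on opposite sides of the horizontal midline have swapped in a mirror flip. A dark label reading "SAMPLE" appears in the lower-right corner.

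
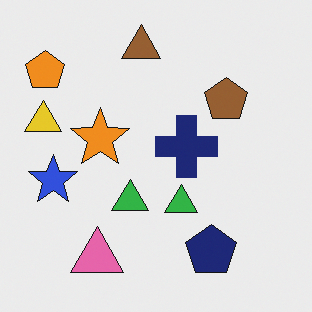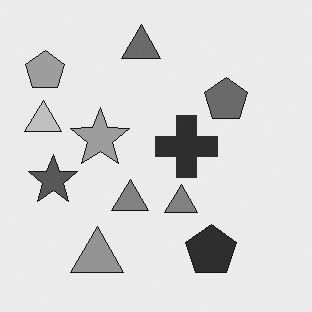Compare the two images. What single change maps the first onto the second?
The second image is the first converted to grayscale.

All color is removed — every shape is now a shade of grey.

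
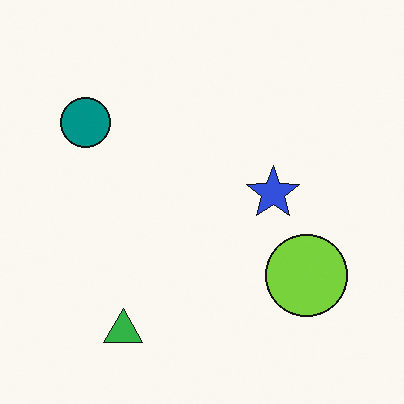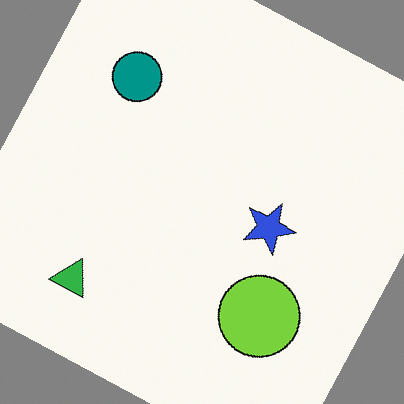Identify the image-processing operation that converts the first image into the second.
The image was rotated clockwise by a clearly visible amount.

Every shape is tilted by the same angle and the image corners show triangular fill wedges — a whole-image rotation by a non-right angle.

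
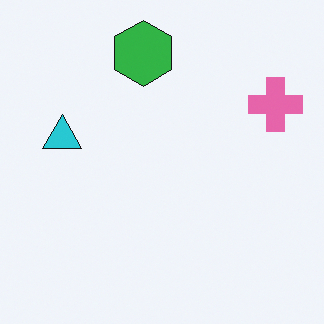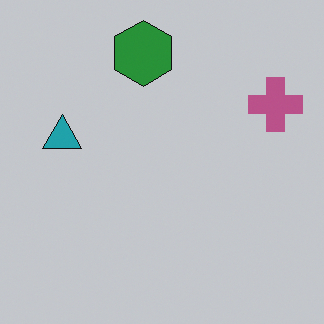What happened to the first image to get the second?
It was darkened a little.

Every pixel — background and shapes alike — is uniformly darkened.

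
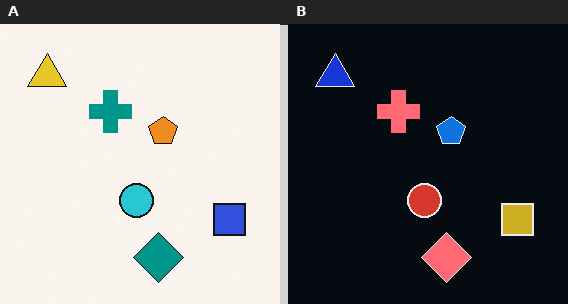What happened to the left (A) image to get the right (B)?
The right (B) image is the left (A) color-inverted (negative).

The light background has become dark and every shape's color is its complement — a photographic negative.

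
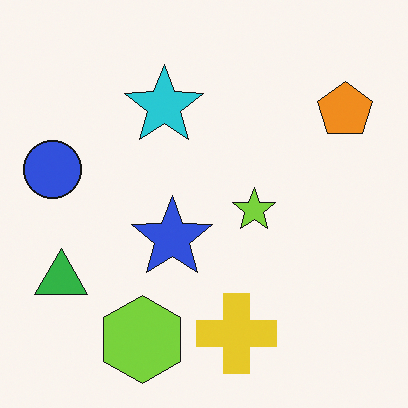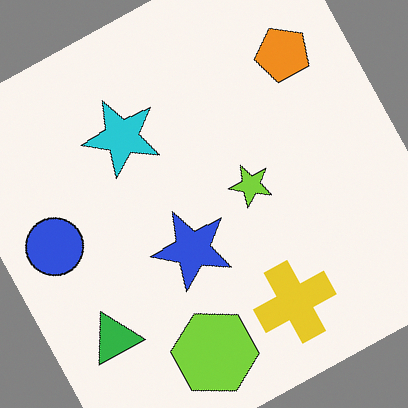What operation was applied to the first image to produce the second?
The second image is the first rotated counter-clockwise by a clearly visible amount.

Every shape is tilted by the same angle and the image corners show triangular fill wedges — a whole-image rotation by a non-right angle.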